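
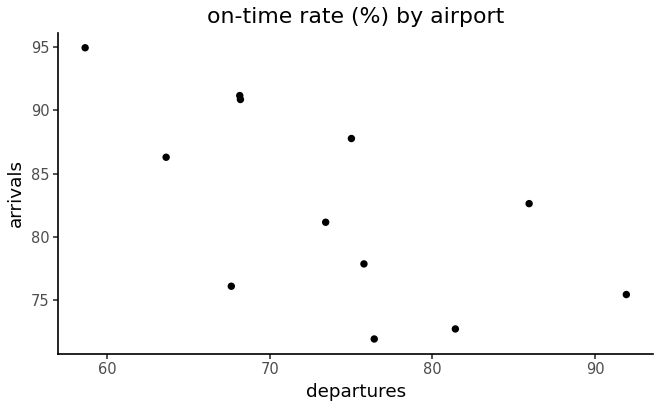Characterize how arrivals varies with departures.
Points are negatively correlated; moderate (|r| ≈ 0.6).

negative, moderate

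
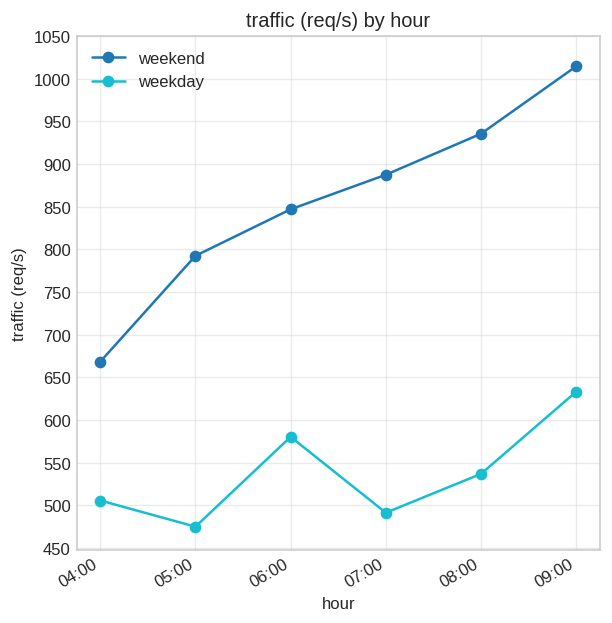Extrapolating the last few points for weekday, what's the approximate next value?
≈ 725

Last three: 500, 550, 650 → slope ≈ 75/step → next ≈ 725.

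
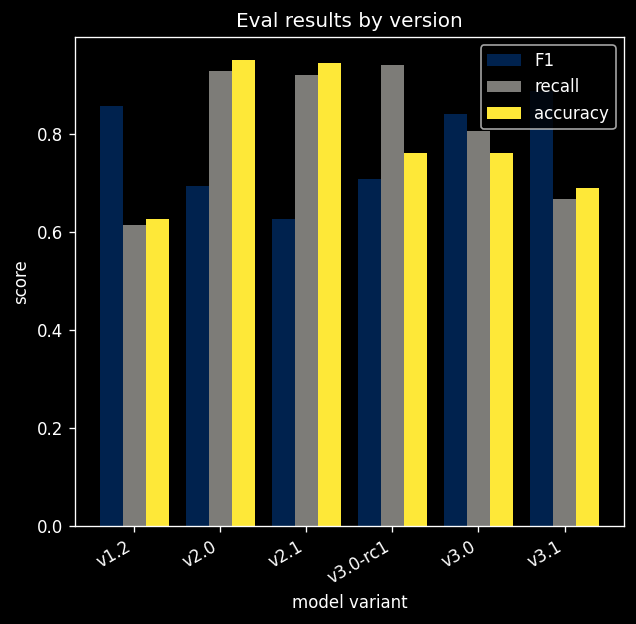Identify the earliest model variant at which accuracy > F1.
v2.0

v1.2: accuracy ≈ 0.6 vs F1 ≈ 0.9 (not yet); v2.0: accuracy ≈ 0.9 vs F1 ≈ 0.7 (first crossover).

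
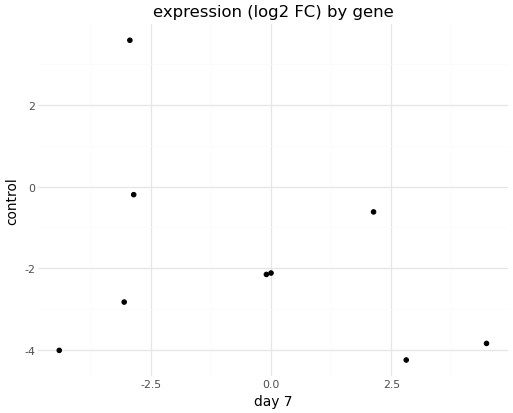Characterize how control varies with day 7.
negative, weak

Points are negatively correlated; weak (|r| ≈ 0.3).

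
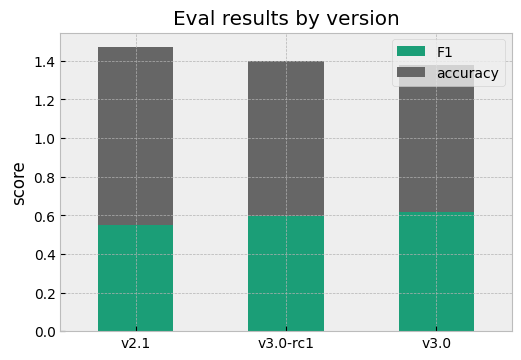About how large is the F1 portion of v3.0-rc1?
≈ 0.6

F1 top ≈ 0.6, bottom ≈ 0.0; segment ≈ 0.6.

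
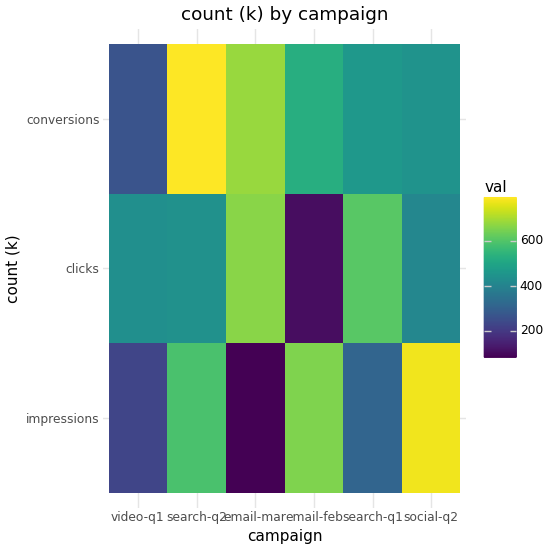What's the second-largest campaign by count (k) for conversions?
email-mar

Top 3 for conversions: search-q2 ≈ 800, email-mar ≈ 700, email-feb ≈ 500.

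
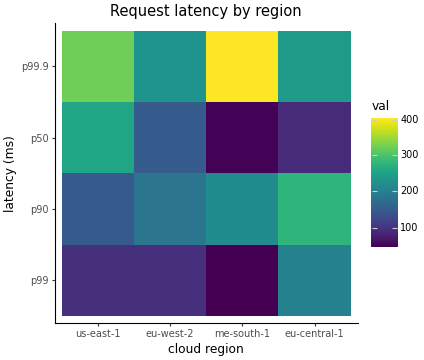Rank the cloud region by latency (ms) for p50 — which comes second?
Top 3 for p50: us-east-1 ≈ 250, eu-west-2 ≈ 150, eu-central-1 ≈ 100.

eu-west-2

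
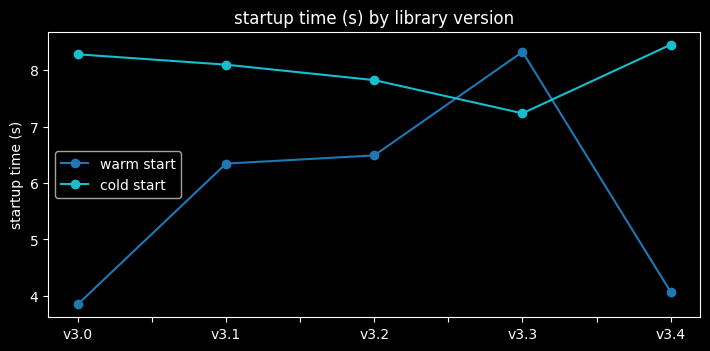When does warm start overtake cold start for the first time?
v3.3

v3.2: warm start ≈ 6.5 vs cold start ≈ 8.0 (not yet); v3.3: warm start ≈ 8.5 vs cold start ≈ 7.0 (first crossover).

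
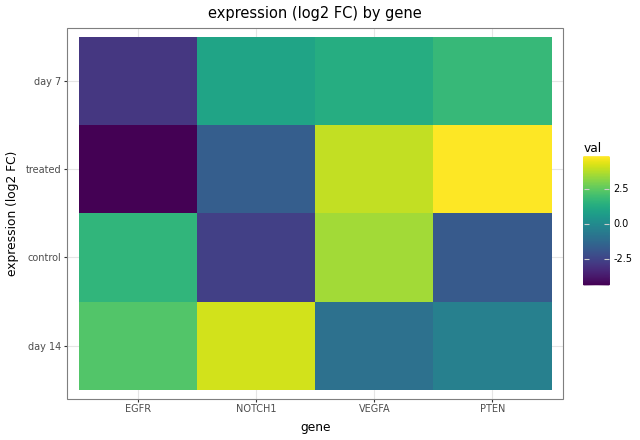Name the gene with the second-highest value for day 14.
Top 3 for day 14: NOTCH1 ≈ 4, EGFR ≈ 2, PTEN ≈ 0.

EGFR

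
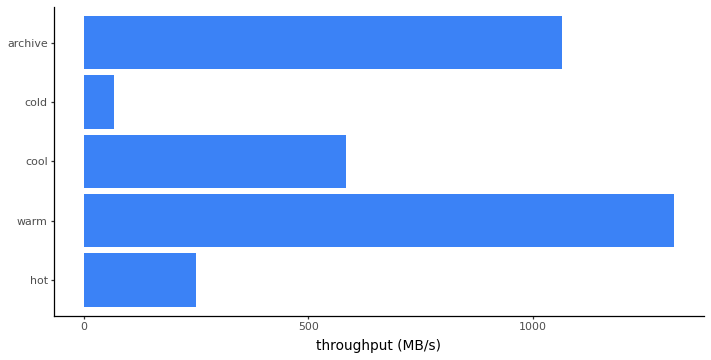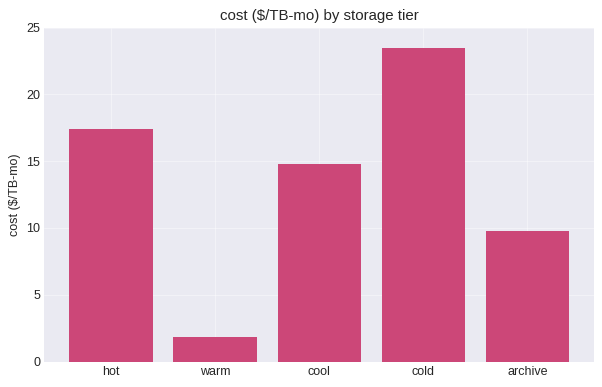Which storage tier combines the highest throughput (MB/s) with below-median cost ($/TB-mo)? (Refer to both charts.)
Chart 2 median cost ($/TB-mo) ≈ 15; below-median storage tiers: warm, archive. Among those, warm has the highest throughput (MB/s) (≈ 1400).

warm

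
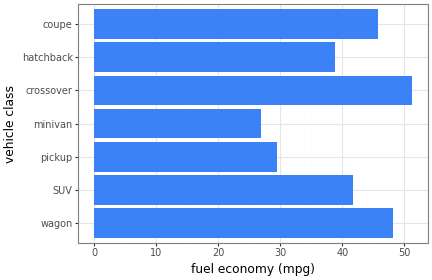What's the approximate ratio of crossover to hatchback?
crossover ≈ 50, hatchback ≈ 40; 50/40 ≈ 1.25.

≈ 1.25×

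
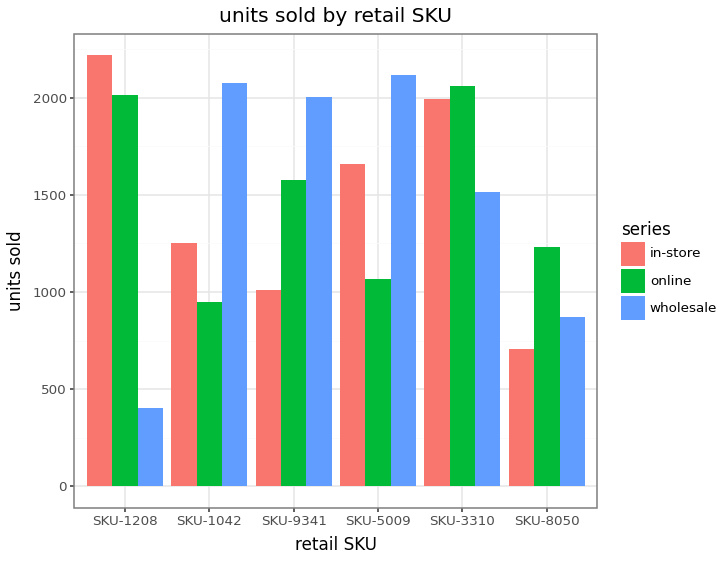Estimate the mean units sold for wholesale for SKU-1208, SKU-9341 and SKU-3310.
(400 + 2000 + 1600) / 3 ≈ 1333.

≈ 1333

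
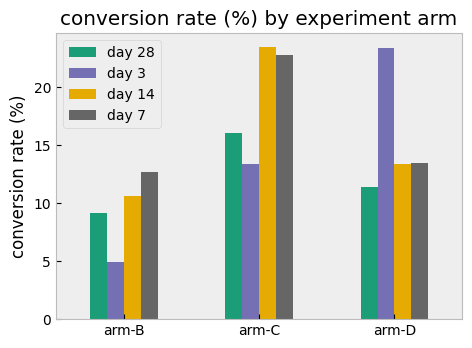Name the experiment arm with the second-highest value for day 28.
arm-D

Top 3 for day 28: arm-C ≈ 16, arm-D ≈ 12, arm-B ≈ 10.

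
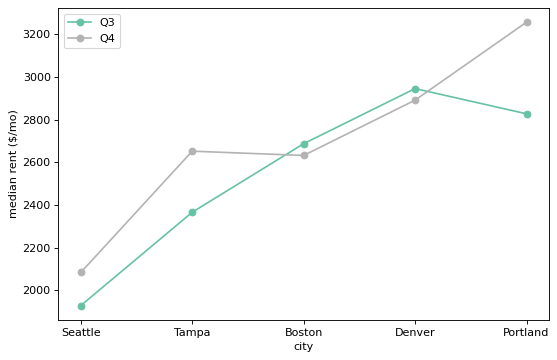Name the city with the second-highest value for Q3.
Top 3 for Q3: Denver ≈ 3000, Portland ≈ 2800, Boston ≈ 2600.

Portland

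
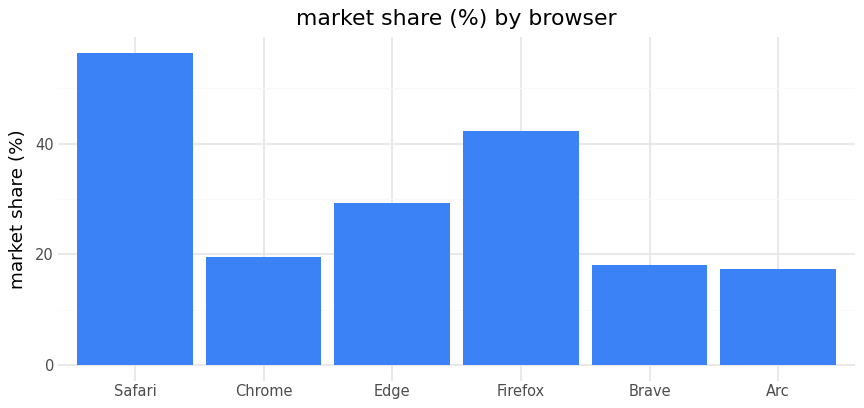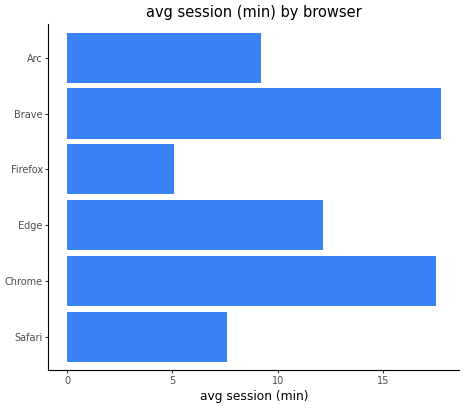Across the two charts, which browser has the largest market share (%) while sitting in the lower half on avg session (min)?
Safari

Chart 2 median avg session (min) ≈ 10; below-median browsers: Safari, Firefox, Arc. Among those, Safari has the highest market share (%) (≈ 60).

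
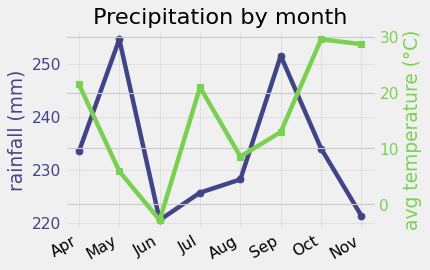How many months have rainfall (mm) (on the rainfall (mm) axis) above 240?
2

Above 240: May, Sep.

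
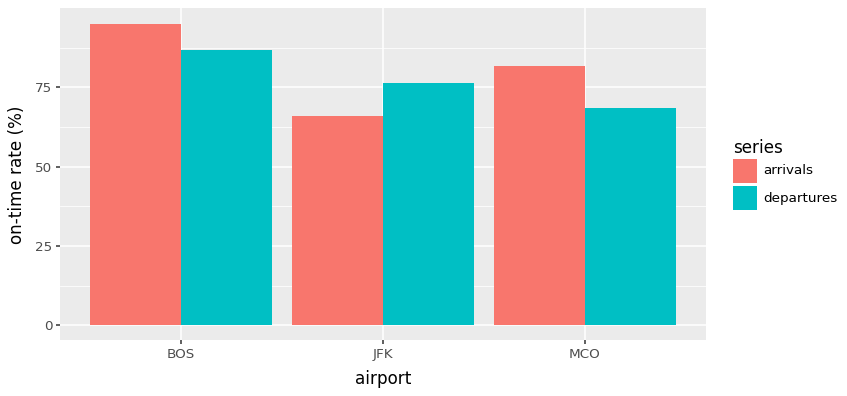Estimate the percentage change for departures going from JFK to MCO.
JFK ≈ 80, MCO ≈ 70; (70 − 80) / 80 ≈ -12.5%.

≈ -12.5%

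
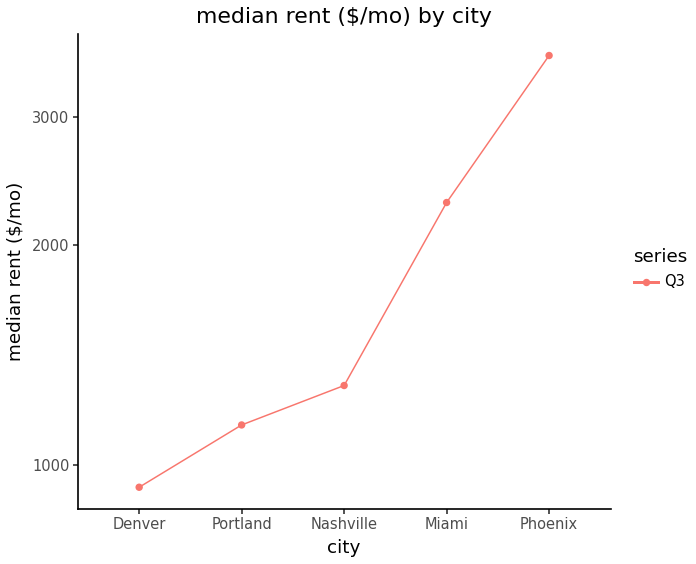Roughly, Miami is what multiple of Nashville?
≈ 1.67×

Miami ≈ 2500, Nashville ≈ 1500; 2500/1500 ≈ 1.67.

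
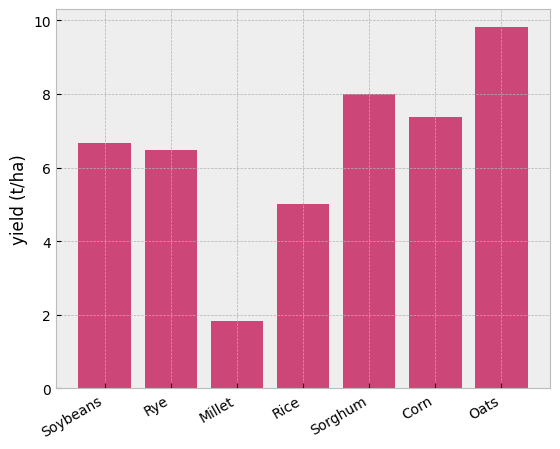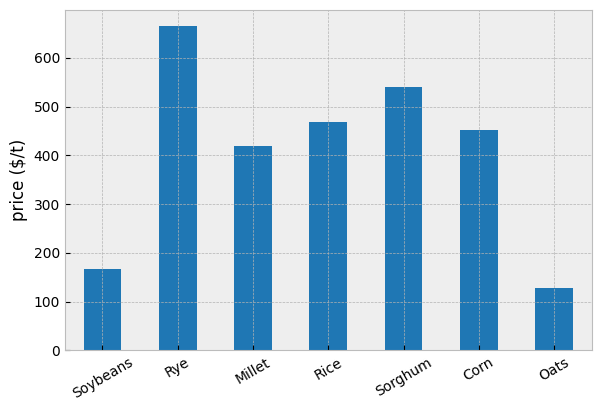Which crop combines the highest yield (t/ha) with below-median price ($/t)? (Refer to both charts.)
Oats

Chart 2 median price ($/t) ≈ 500; below-median crops: Soybeans, Millet, Oats. Among those, Oats has the highest yield (t/ha) (≈ 10).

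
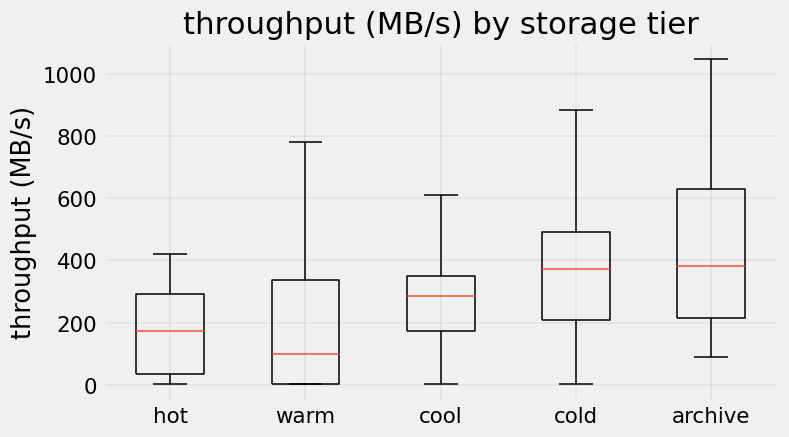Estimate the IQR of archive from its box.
≈ 400

Q3 ≈ 625, Q1 ≈ 225; IQR ≈ 400.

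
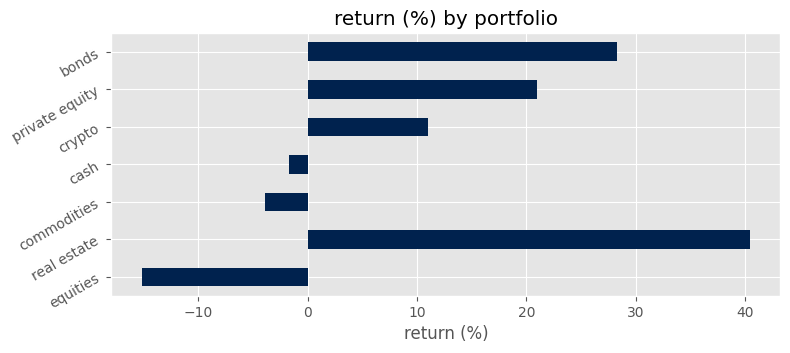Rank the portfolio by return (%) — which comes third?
private equity

Top 4: real estate ≈ 40, bonds ≈ 30, private equity ≈ 20, crypto ≈ 10.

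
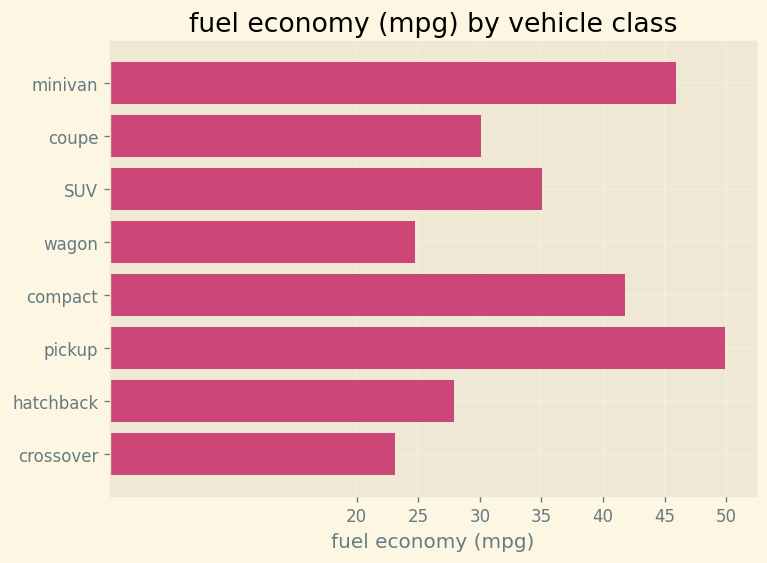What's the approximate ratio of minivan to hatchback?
≈ 1.5×

minivan ≈ 45, hatchback ≈ 30; 45/30 ≈ 1.5.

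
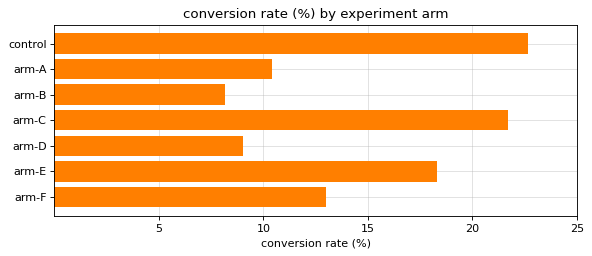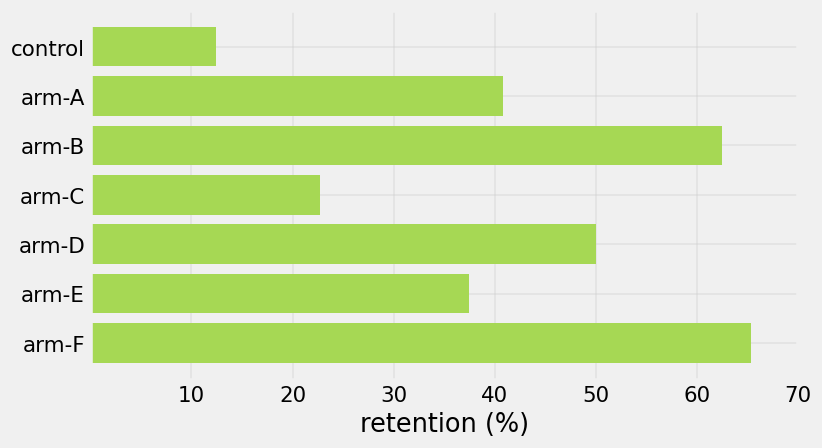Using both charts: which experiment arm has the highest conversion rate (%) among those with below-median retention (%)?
Chart 2 median retention (%) ≈ 40; below-median experiment arms: control, arm-C, arm-E. Among those, control has the highest conversion rate (%) (≈ 25).

control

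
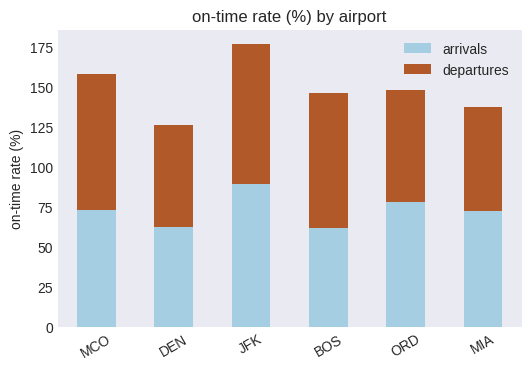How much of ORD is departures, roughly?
departures top ≈ 140, bottom ≈ 80; segment ≈ 60.

≈ 60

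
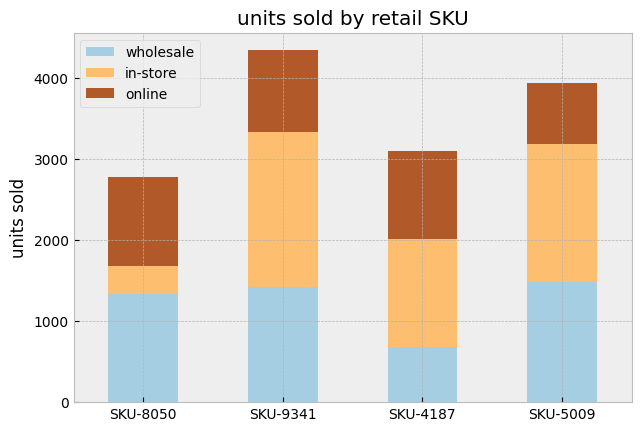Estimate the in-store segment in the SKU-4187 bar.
in-store top ≈ 2000, bottom ≈ 500; segment ≈ 1500.

≈ 1500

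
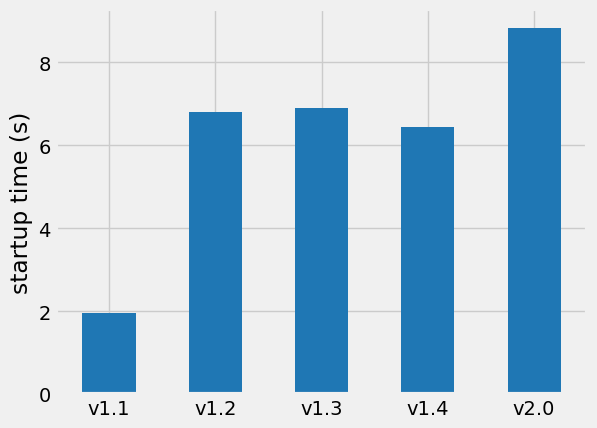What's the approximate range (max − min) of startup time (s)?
≈ 7

Max v2.0 ≈ 9, min v1.1 ≈ 2; range ≈ 7.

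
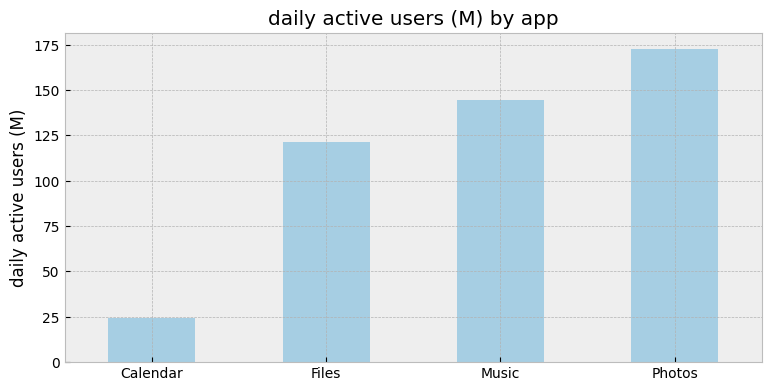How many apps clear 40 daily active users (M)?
3

Above 40: Files, Music, Photos.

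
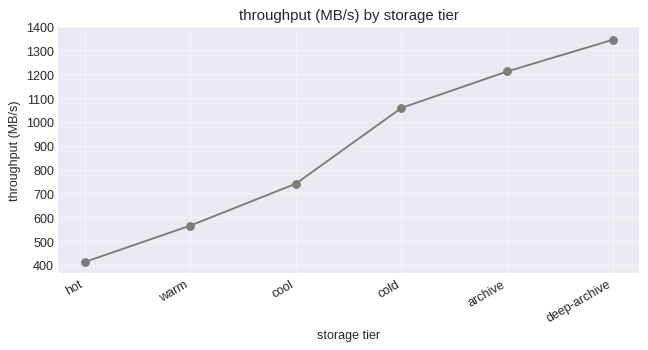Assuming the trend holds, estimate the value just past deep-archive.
≈ 1400

Last three: 1100, 1200, 1300 → slope ≈ 100/step → next ≈ 1400.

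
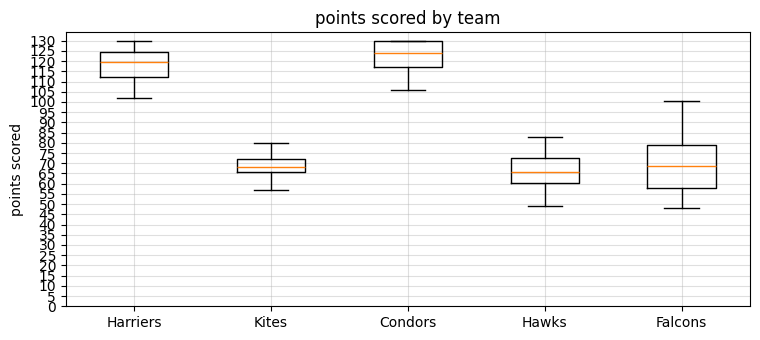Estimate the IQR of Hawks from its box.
Q3 ≈ 70, Q1 ≈ 60; IQR ≈ 10.

≈ 10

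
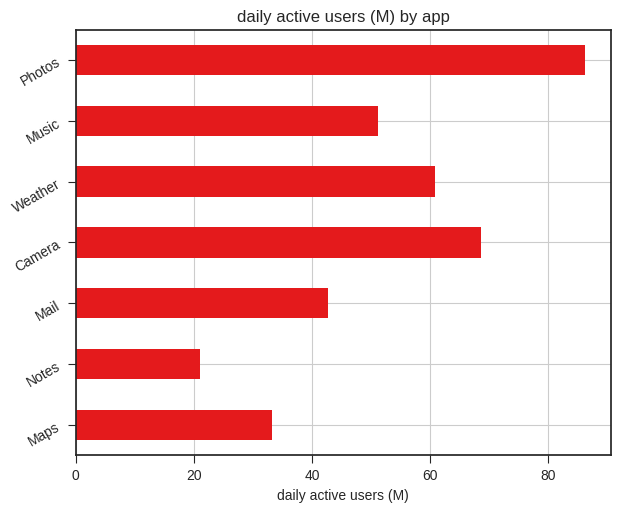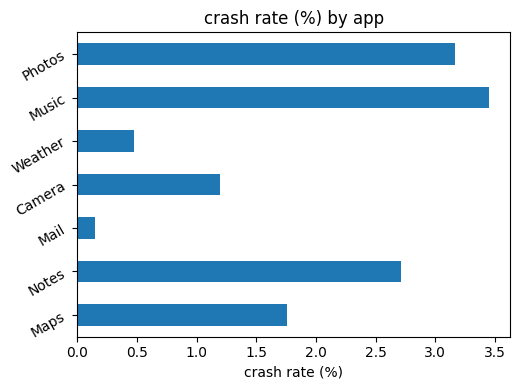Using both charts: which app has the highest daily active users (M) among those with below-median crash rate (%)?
Camera

Chart 2 median crash rate (%) ≈ 2; below-median apps: Mail, Camera, Weather. Among those, Camera has the highest daily active users (M) (≈ 70).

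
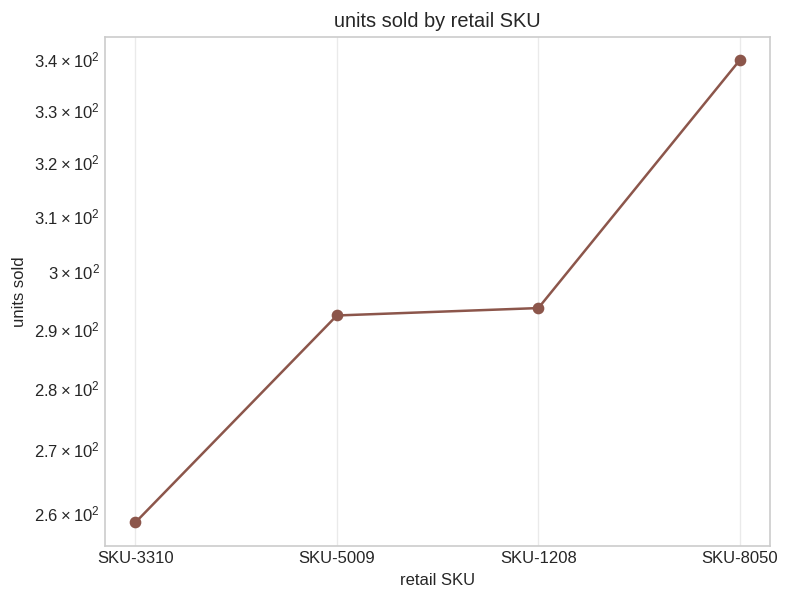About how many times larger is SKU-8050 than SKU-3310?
≈ 1.31×

SKU-8050 ≈ 340, SKU-3310 ≈ 260; 340/260 ≈ 1.31.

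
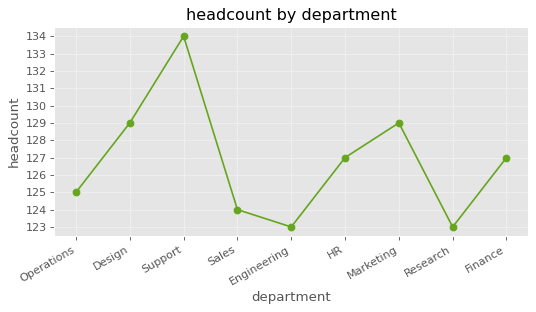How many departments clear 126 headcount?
Above 126: Design, Support, HR, Marketing, Finance.

5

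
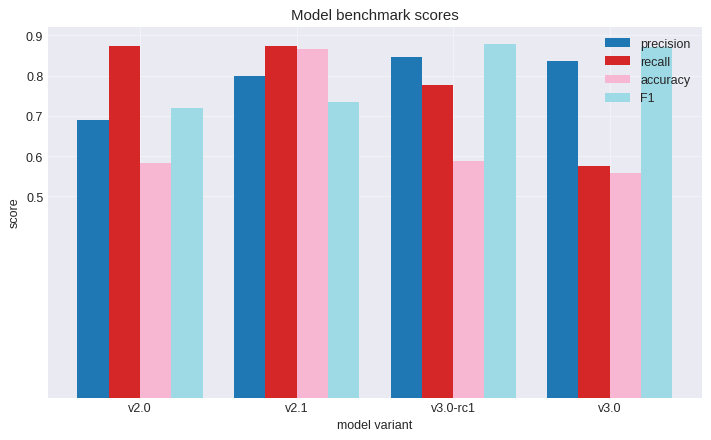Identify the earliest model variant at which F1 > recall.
v2.1: F1 ≈ 0.7 vs recall ≈ 0.9 (not yet); v3.0-rc1: F1 ≈ 0.9 vs recall ≈ 0.8 (first crossover).

v3.0-rc1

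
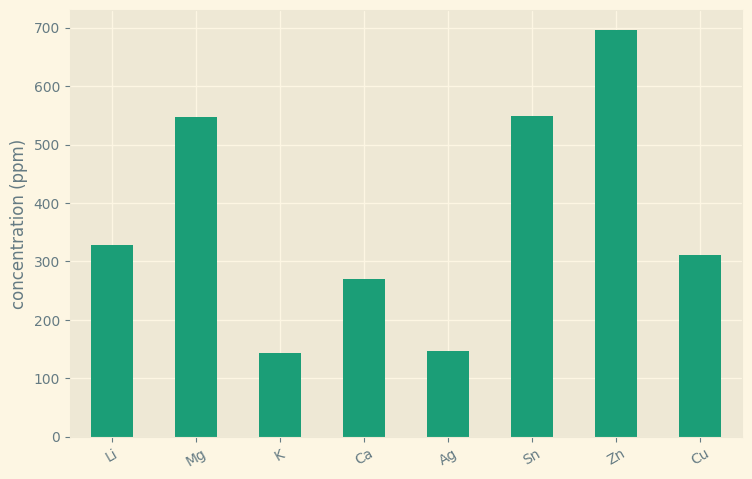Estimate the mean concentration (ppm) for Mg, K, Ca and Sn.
≈ 350

(500 + 100 + 300 + 500) / 4 ≈ 350.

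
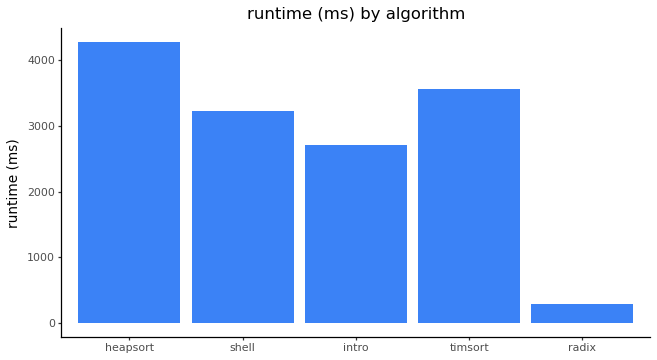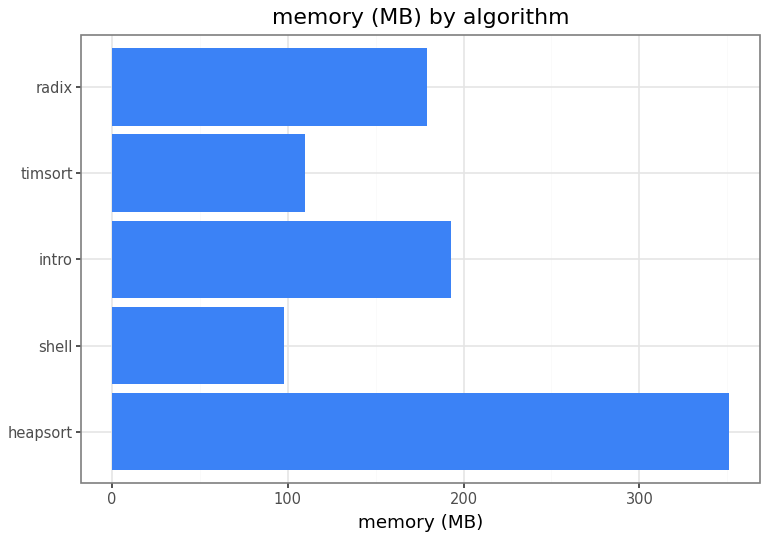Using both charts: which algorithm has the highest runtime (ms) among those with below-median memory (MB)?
Chart 2 median memory (MB) ≈ 200; below-median algorithms: shell, timsort. Among those, timsort has the highest runtime (ms) (≈ 3500).

timsort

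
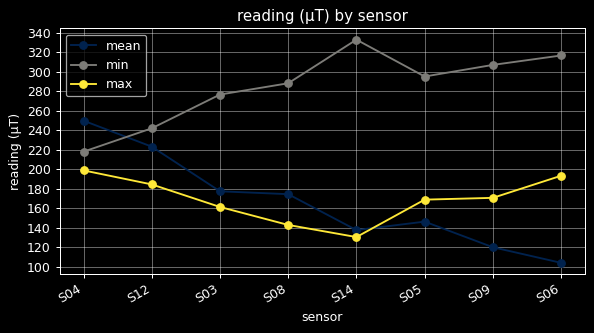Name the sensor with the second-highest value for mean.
Top 3 for mean: S04 ≈ 240, S12 ≈ 220, S03 ≈ 180.

S12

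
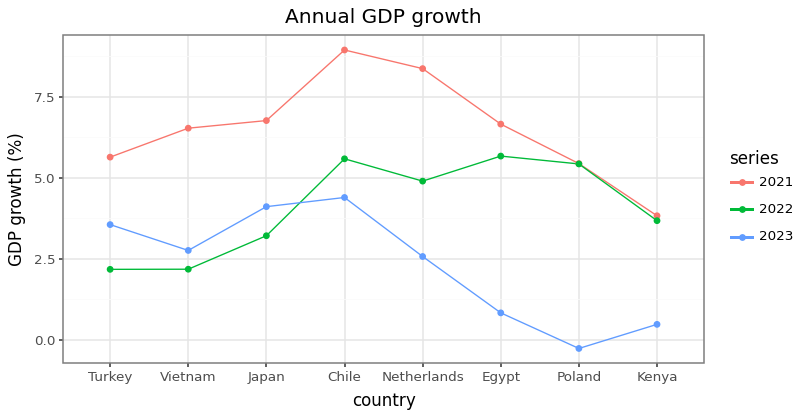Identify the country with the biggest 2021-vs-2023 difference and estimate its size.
Egypt: 2021 ≈ 7, 2023 ≈ 1 → gap ≈ 6. Next-largest (Netherlands) is only ≈ 5.

Egypt, ≈ 6 %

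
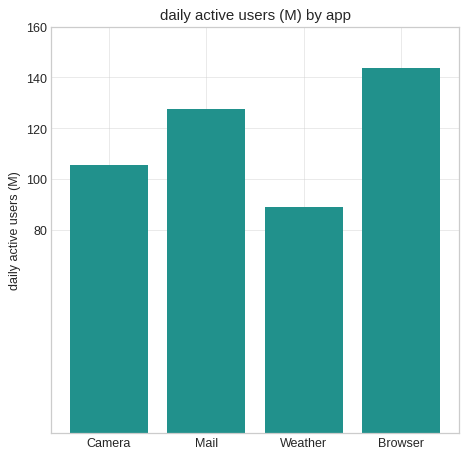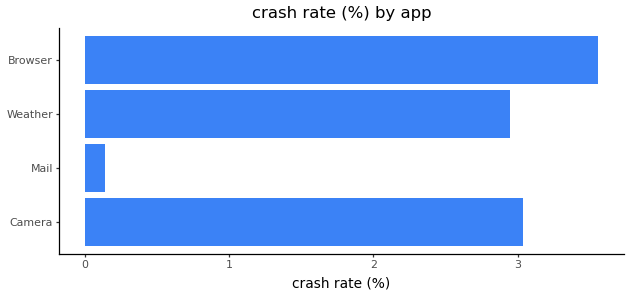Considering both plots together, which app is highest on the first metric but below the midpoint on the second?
Mail

Chart 2 median crash rate (%) ≈ 3; below-median apps: Mail, Weather. Among those, Mail has the highest daily active users (M) (≈ 120).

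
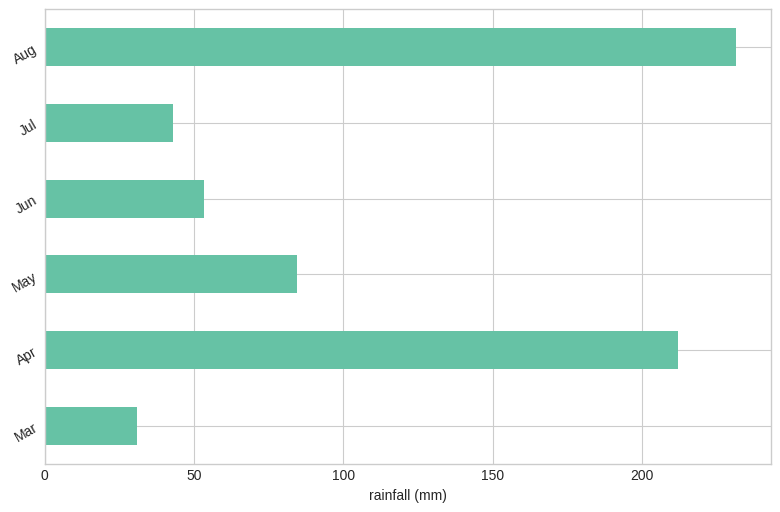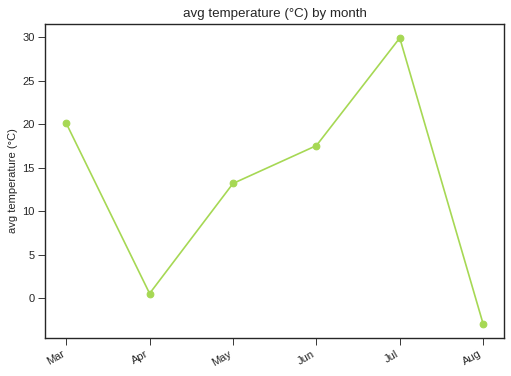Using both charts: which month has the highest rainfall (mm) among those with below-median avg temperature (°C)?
Aug

Chart 2 median avg temperature (°C) ≈ 15; below-median months: Apr, May, Aug. Among those, Aug has the highest rainfall (mm) (≈ 225).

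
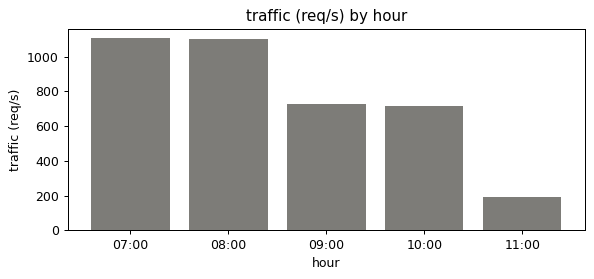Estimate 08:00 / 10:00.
≈ 1.57×

08:00 ≈ 1100, 10:00 ≈ 700; 1100/700 ≈ 1.57.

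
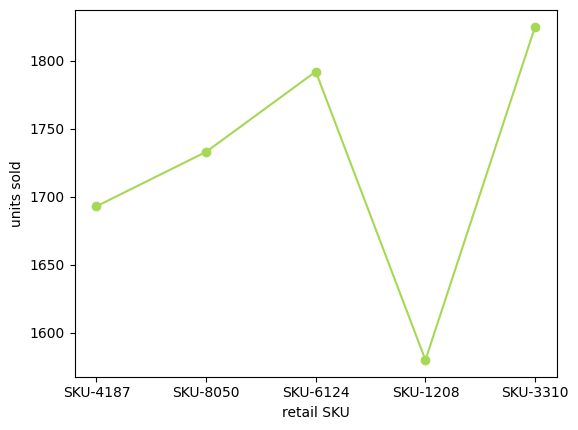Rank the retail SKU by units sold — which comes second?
SKU-6124

Top 3: SKU-3310 ≈ 1825, SKU-6124 ≈ 1800, SKU-8050 ≈ 1725.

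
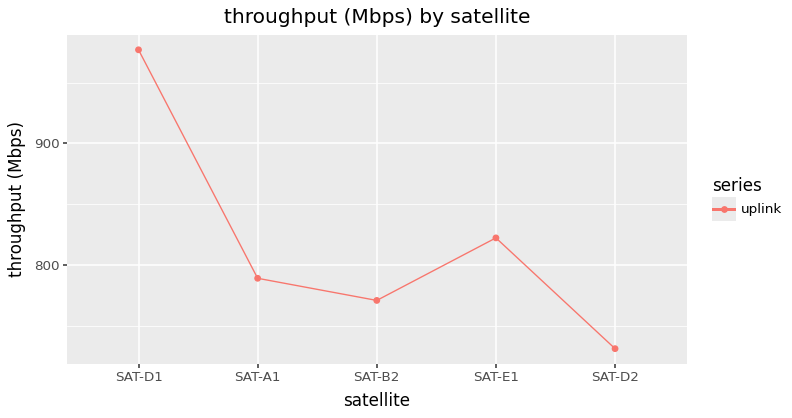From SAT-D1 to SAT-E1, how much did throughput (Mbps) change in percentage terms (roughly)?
≈ -15.4%

SAT-D1 ≈ 975, SAT-E1 ≈ 825; (825 − 975) / 975 ≈ -15.4%.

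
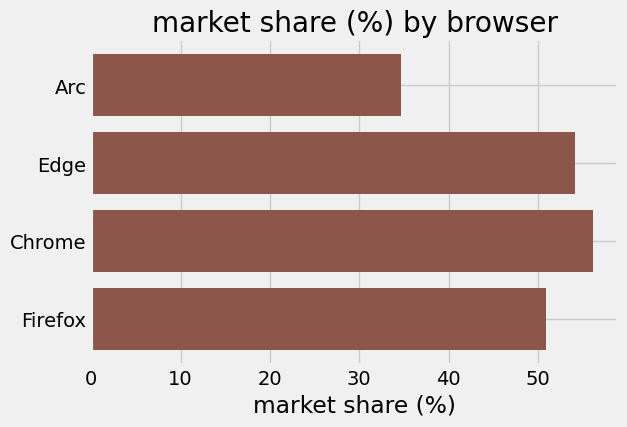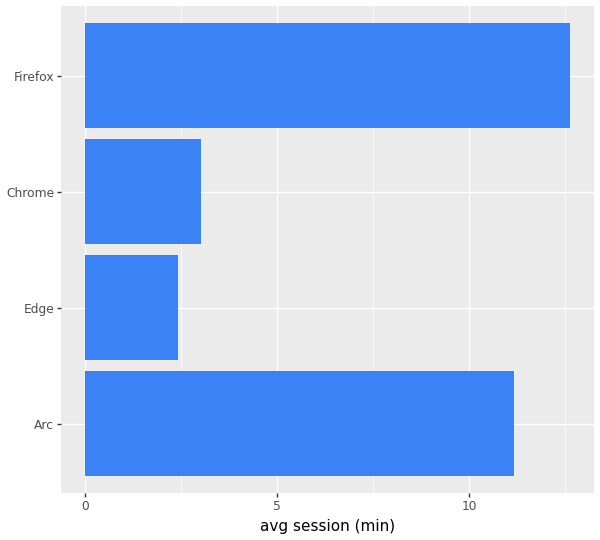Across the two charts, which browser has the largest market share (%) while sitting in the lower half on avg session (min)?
Chrome

Chart 2 median avg session (min) ≈ 8; below-median browsers: Edge, Chrome. Among those, Chrome has the highest market share (%) (≈ 60).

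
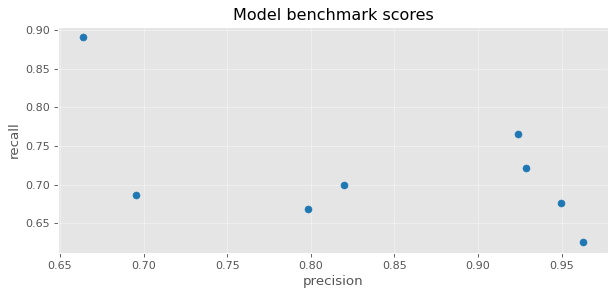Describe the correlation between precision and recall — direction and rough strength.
negative, moderate

Points are negatively correlated; moderate (|r| ≈ 0.5).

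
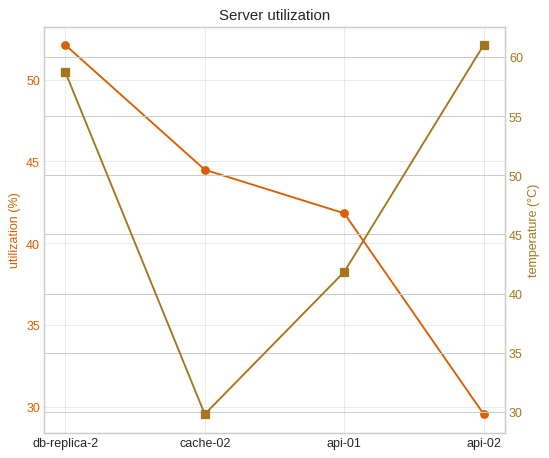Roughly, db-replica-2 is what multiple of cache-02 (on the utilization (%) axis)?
db-replica-2 ≈ 52, cache-02 ≈ 44; 52/44 ≈ 1.18.

≈ 1.18×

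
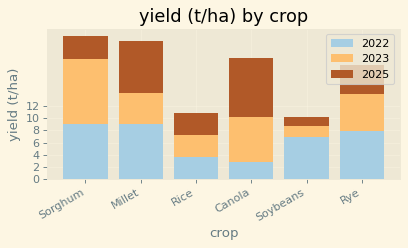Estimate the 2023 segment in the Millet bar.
≈ 6

2023 top ≈ 14, bottom ≈ 8; segment ≈ 6.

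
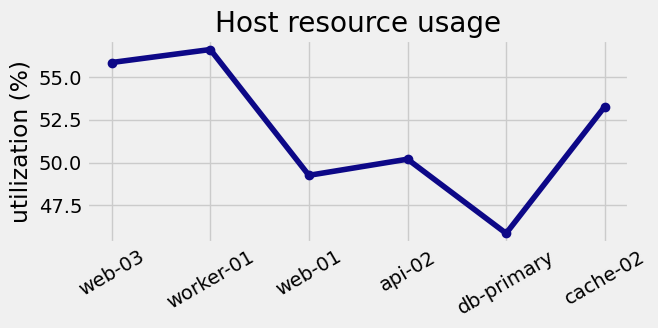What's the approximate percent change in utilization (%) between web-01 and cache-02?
web-01 ≈ 49, cache-02 ≈ 53; (53 − 49) / 49 ≈ +8.2%.

≈ +8.2%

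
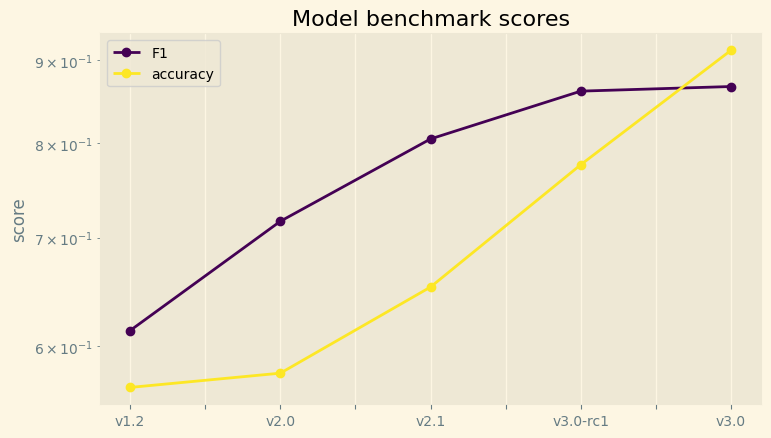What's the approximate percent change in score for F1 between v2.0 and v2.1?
v2.0 ≈ 0.70, v2.1 ≈ 0.80; (0.80 − 0.70) / 0.70 ≈ +14.3%.

≈ +14.3%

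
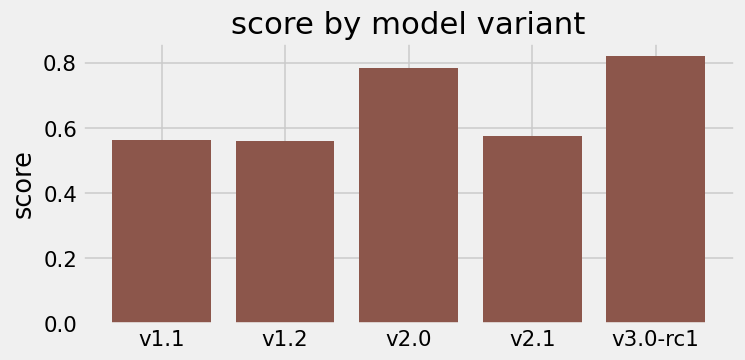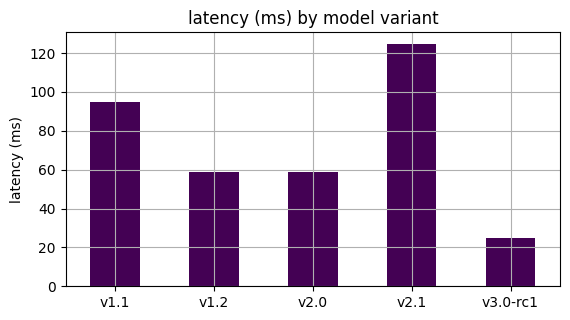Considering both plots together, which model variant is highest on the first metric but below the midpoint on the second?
Chart 2 median latency (ms) ≈ 60; below-median model variants: v1.2, v3.0-rc1. Among those, v3.0-rc1 has the highest score (≈ 0.8).

v3.0-rc1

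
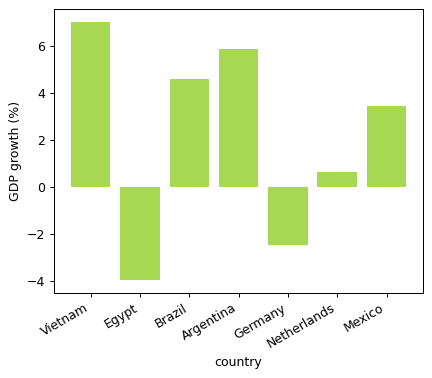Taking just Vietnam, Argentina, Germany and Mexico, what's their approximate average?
(7 + 6 + -2 + 3) / 4 ≈ 4.

≈ 4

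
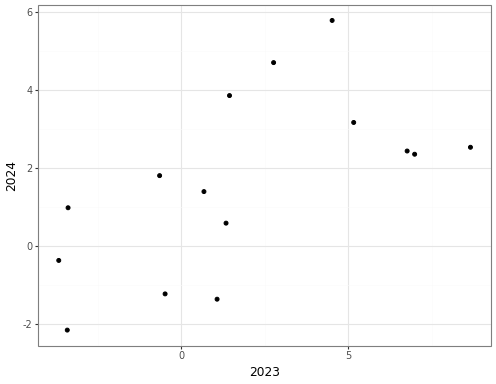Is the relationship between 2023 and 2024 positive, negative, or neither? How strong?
positive, moderate

Points are positively correlated; moderate (|r| ≈ 0.6).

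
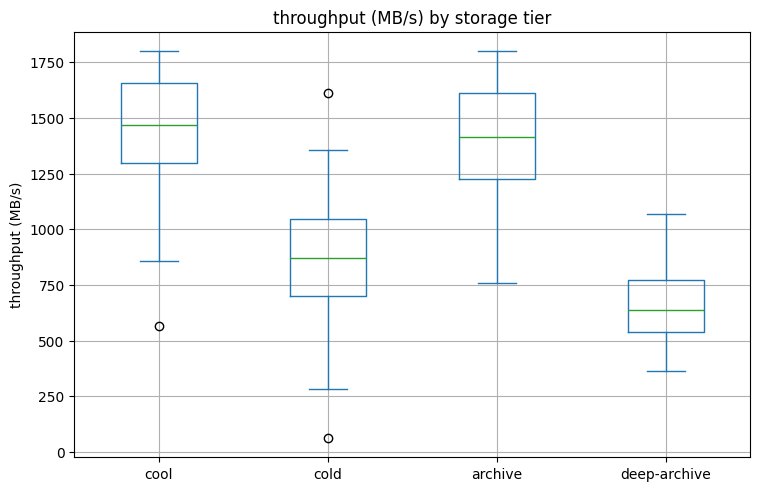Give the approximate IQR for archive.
≈ 400

Q3 ≈ 1600, Q1 ≈ 1200; IQR ≈ 400.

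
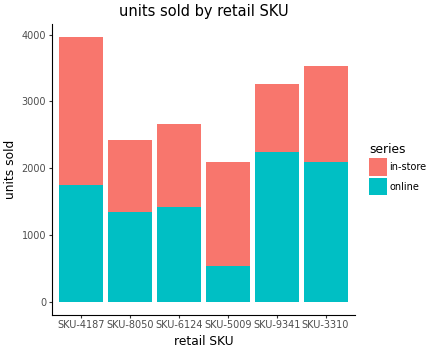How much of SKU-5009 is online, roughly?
≈ 500

online top ≈ 500, bottom ≈ 0; segment ≈ 500.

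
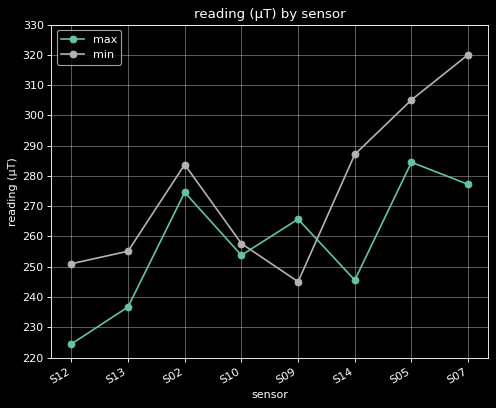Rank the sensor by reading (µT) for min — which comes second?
Top 3 for min: S07 ≈ 320, S05 ≈ 310, S14 ≈ 290.

S05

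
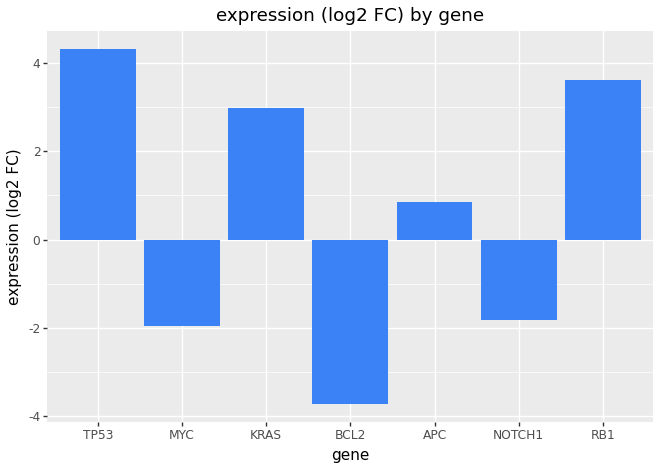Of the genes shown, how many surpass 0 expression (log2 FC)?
4

Above 0: TP53, KRAS, APC, RB1.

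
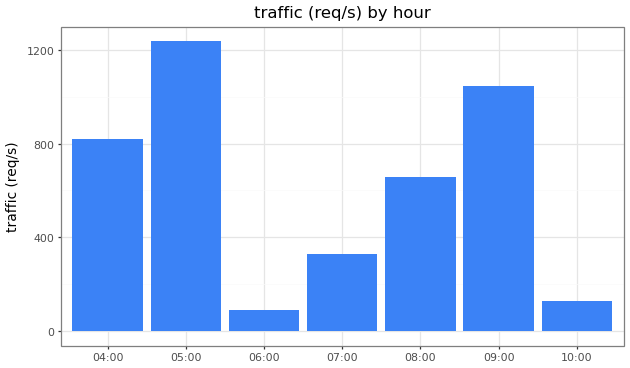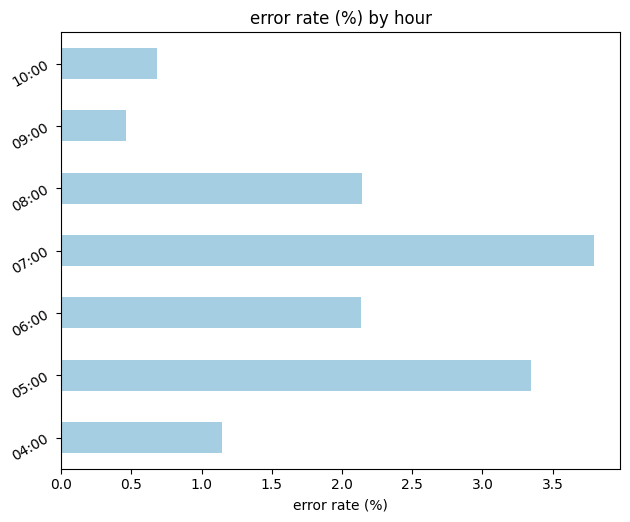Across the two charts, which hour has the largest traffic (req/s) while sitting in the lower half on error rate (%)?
Chart 2 median error rate (%) ≈ 2; below-median hours: 04:00, 09:00, 10:00. Among those, 09:00 has the highest traffic (req/s) (≈ 1000).

09:00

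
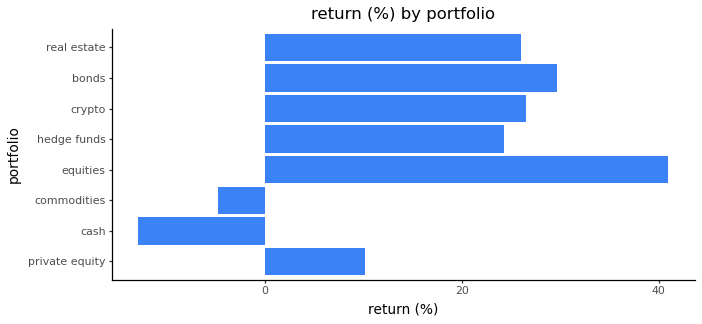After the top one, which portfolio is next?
Top 3: equities ≈ 40, bonds ≈ 30, crypto ≈ 25.

bonds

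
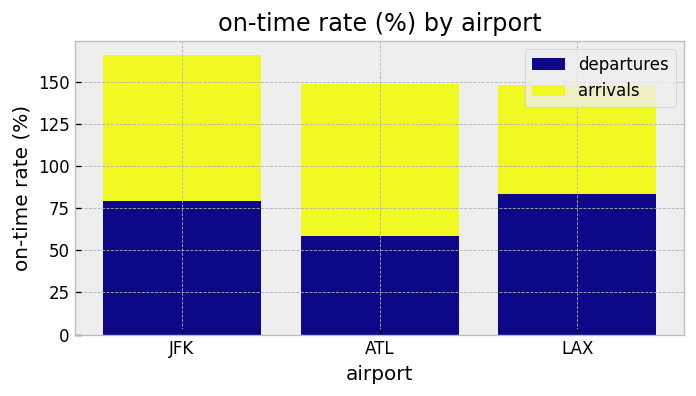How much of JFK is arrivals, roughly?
≈ 80

arrivals top ≈ 160, bottom ≈ 80; segment ≈ 80.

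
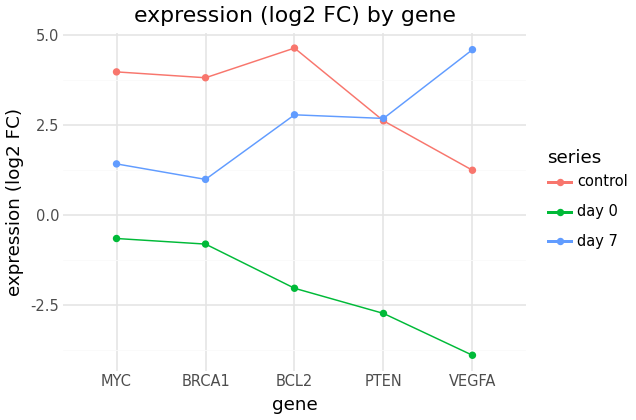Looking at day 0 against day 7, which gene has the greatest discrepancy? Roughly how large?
VEGFA: day 0 ≈ -4, day 7 ≈ 5 → gap ≈ 9. Next-largest (PTEN) is only ≈ 6.

VEGFA, ≈ 9 log2 FC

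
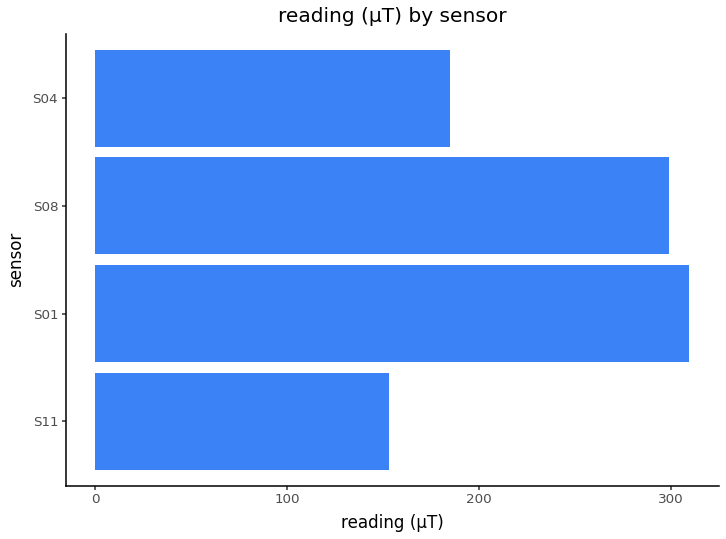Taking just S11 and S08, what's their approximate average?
(150 + 300) / 2 ≈ 225.

≈ 225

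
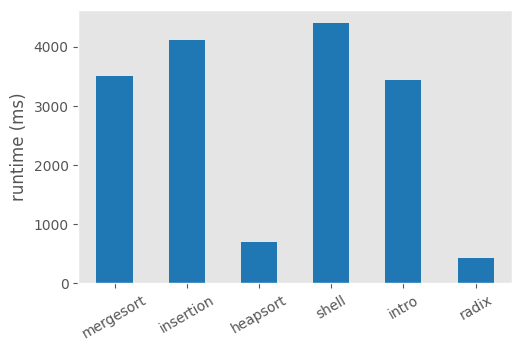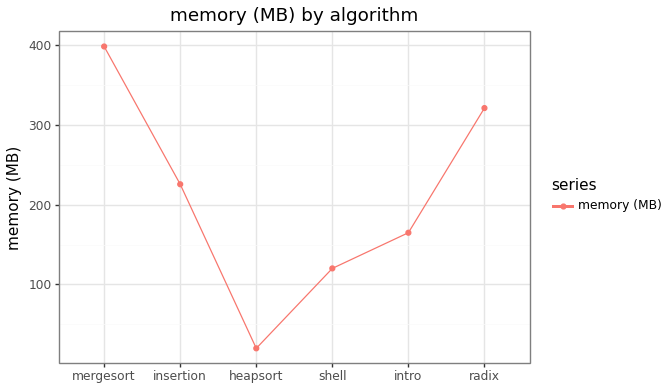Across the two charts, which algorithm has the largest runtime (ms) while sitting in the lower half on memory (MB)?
Chart 2 median memory (MB) ≈ 200; below-median algorithms: heapsort, shell, intro. Among those, shell has the highest runtime (ms) (≈ 4500).

shell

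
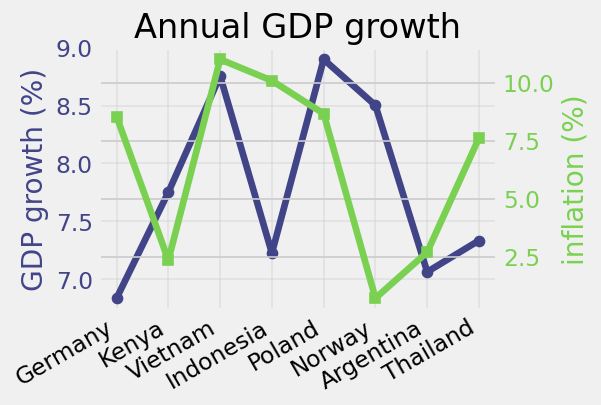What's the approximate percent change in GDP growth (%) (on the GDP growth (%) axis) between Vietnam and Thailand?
≈ -15.9%

Vietnam ≈ 8.8, Thailand ≈ 7.4; (7.4 − 8.8) / 8.8 ≈ -15.9%.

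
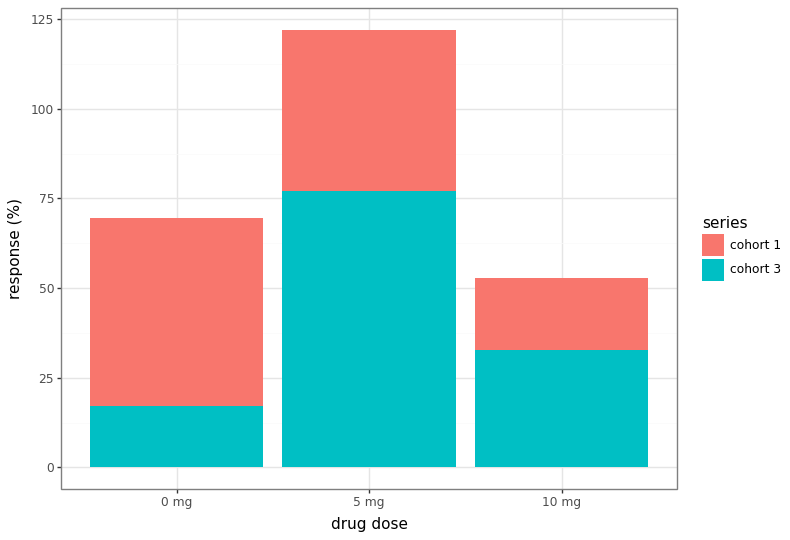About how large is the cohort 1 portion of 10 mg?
cohort 1 top ≈ 60, bottom ≈ 40; segment ≈ 20.

≈ 20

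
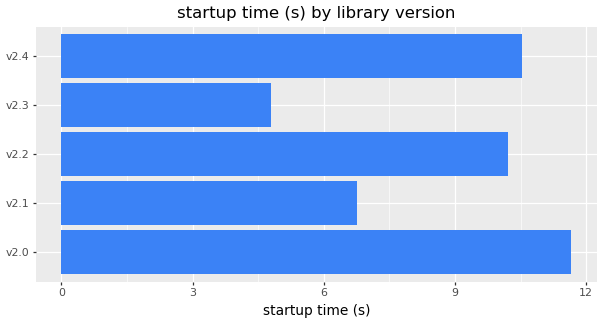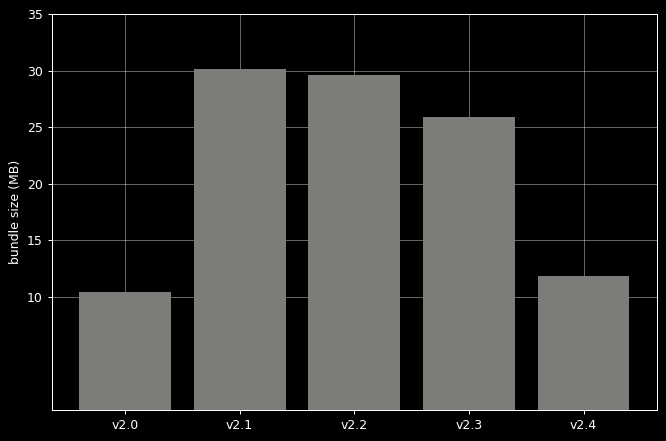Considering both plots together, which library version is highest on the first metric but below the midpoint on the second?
v2.0

Chart 2 median bundle size (MB) ≈ 25; below-median library versions: v2.0, v2.4. Among those, v2.0 has the highest startup time (s) (≈ 12).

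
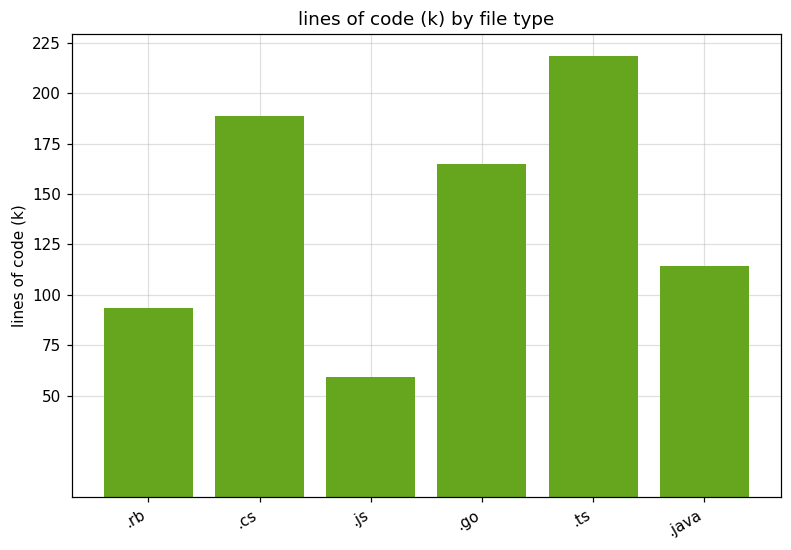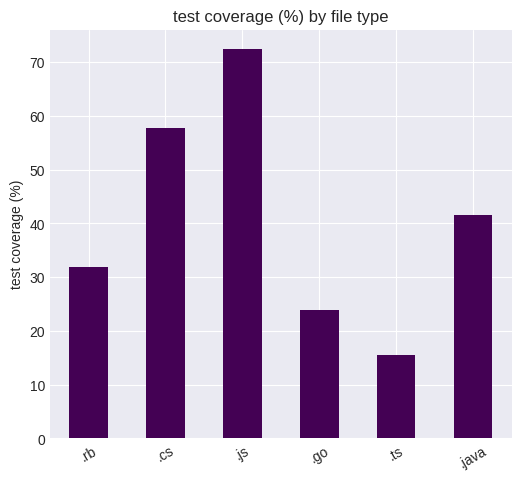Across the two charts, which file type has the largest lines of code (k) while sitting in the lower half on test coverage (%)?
Chart 2 median test coverage (%) ≈ 40; below-median file types: .rb, .go, .ts. Among those, .ts has the highest lines of code (k) (≈ 225).

.ts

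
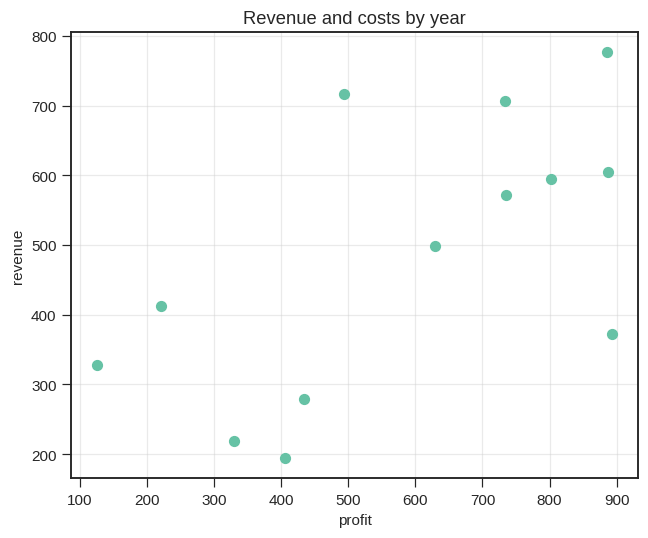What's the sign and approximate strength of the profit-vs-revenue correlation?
Points are positively correlated; moderate (|r| ≈ 0.6).

positive, moderate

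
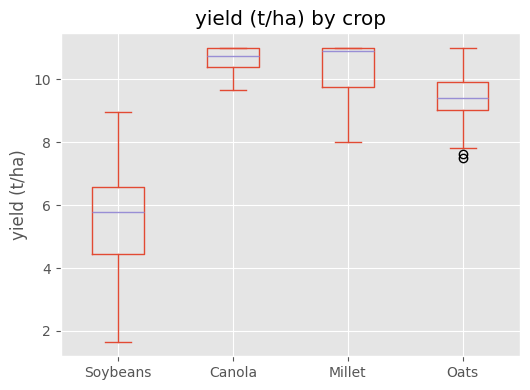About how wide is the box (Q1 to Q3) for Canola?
Q3 ≈ 11.0, Q1 ≈ 10.5; IQR ≈ 0.5.

≈ 0.5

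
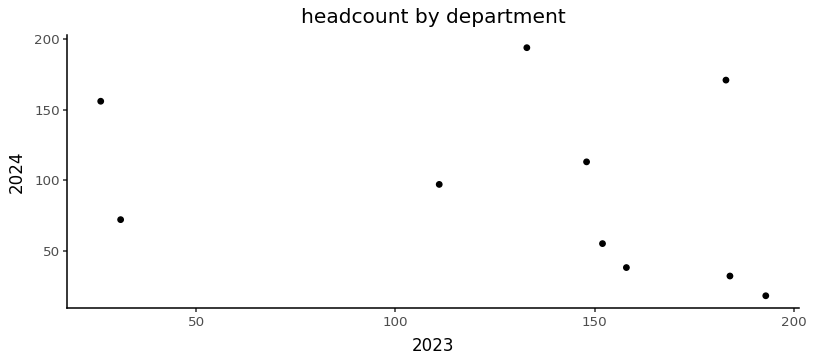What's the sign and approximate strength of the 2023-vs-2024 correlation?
negative, weak

Points are negatively correlated; weak (|r| ≈ 0.3).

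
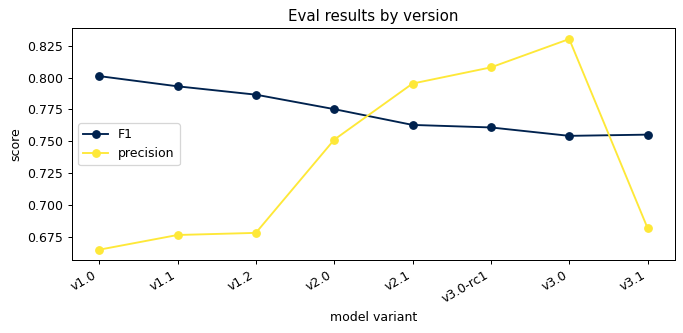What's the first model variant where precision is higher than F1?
v2.1

v2.0: precision ≈ 0.76 vs F1 ≈ 0.78 (not yet); v2.1: precision ≈ 0.80 vs F1 ≈ 0.76 (first crossover).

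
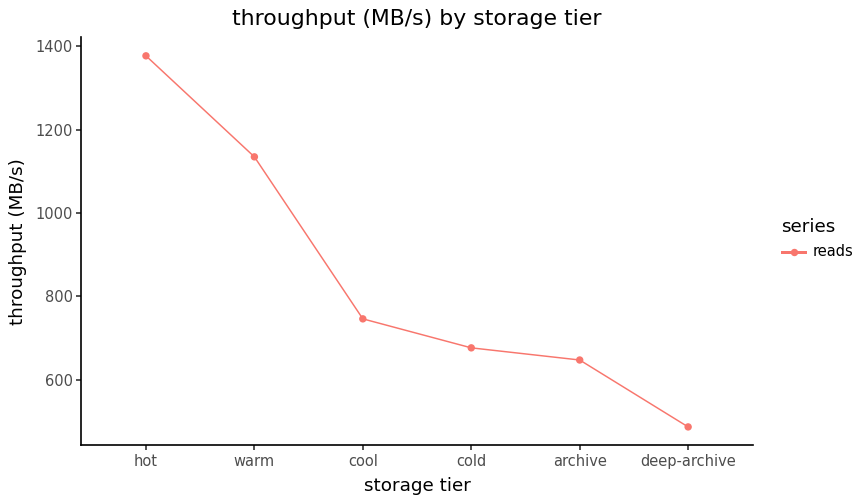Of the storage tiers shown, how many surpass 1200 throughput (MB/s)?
1

Above 1200: hot.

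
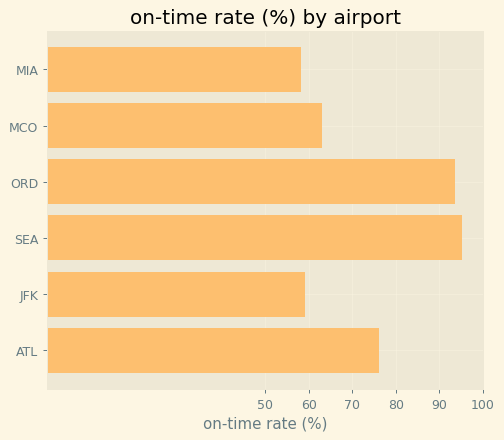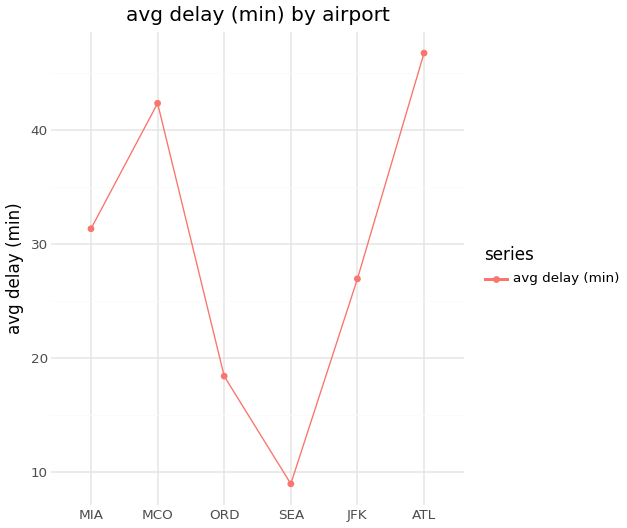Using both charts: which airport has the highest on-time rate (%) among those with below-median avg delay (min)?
SEA

Chart 2 median avg delay (min) ≈ 30; below-median airports: ORD, SEA, JFK. Among those, SEA has the highest on-time rate (%) (≈ 100).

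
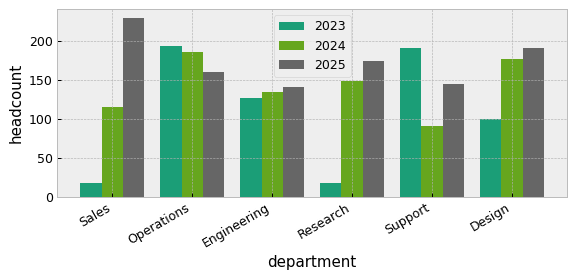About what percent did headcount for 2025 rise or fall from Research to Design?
≈ +11.1%

Research ≈ 180, Design ≈ 200; (200 − 180) / 180 ≈ +11.1%.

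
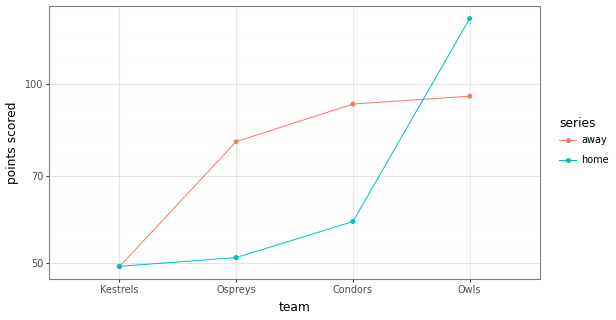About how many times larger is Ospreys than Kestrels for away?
Ospreys ≈ 80, Kestrels ≈ 50; 80/50 ≈ 1.6.

≈ 1.6×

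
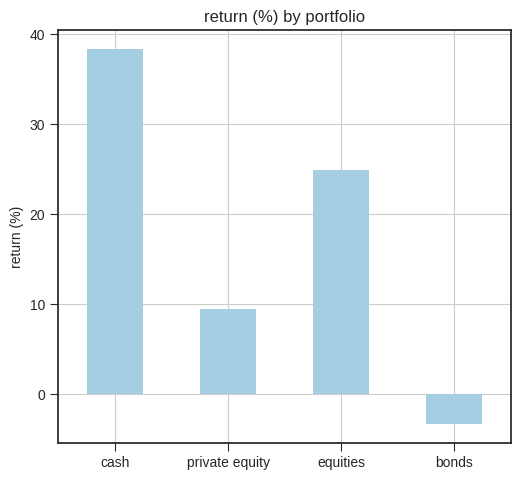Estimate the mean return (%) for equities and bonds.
≈ 10

(25 + -5) / 2 ≈ 10.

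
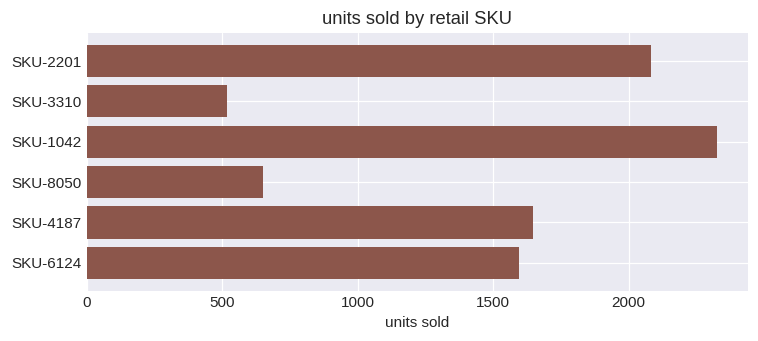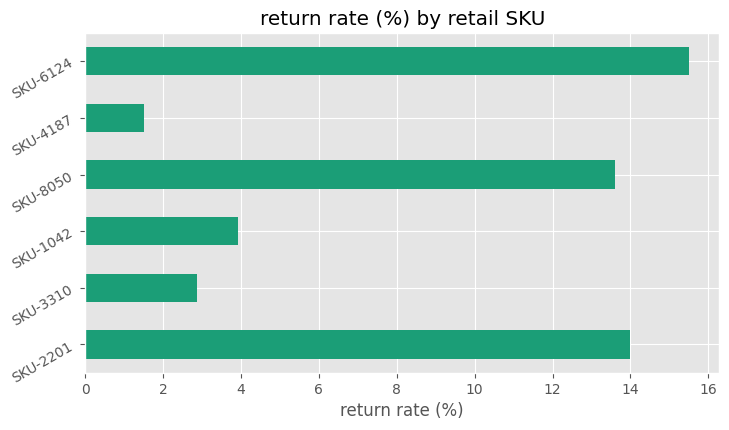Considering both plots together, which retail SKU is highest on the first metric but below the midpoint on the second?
Chart 2 median return rate (%) ≈ 8; below-median retail SKUs: SKU-3310, SKU-1042, SKU-4187. Among those, SKU-1042 has the highest units sold (≈ 2500).

SKU-1042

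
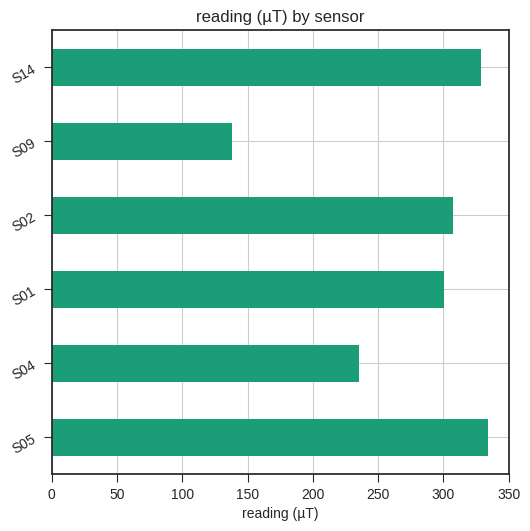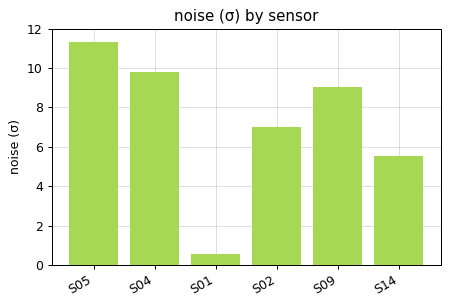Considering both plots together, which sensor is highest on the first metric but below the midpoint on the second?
Chart 2 median noise (σ) ≈ 8; below-median sensors: S01, S02, S14. Among those, S14 has the highest reading (µT) (≈ 350).

S14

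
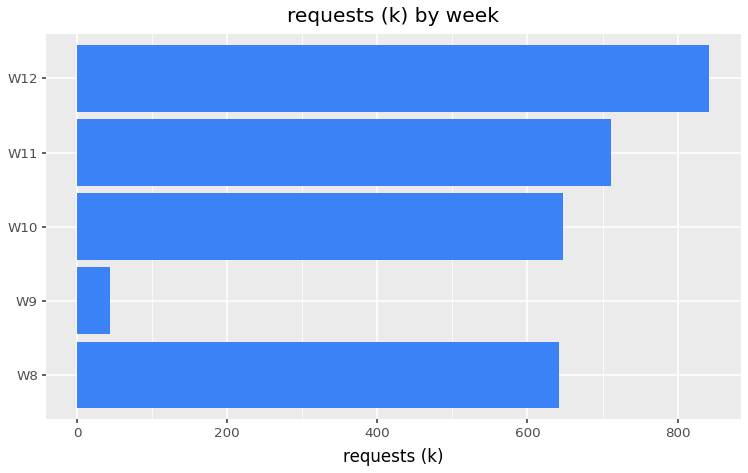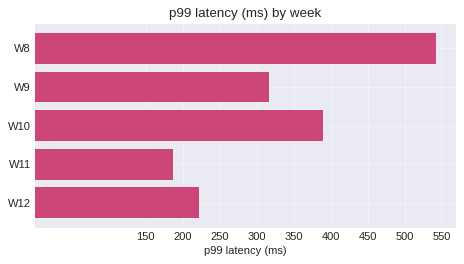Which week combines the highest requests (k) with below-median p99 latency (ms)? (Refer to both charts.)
Chart 2 median p99 latency (ms) ≈ 300; below-median weeks: W11, W12. Among those, W12 has the highest requests (k) (≈ 800).

W12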